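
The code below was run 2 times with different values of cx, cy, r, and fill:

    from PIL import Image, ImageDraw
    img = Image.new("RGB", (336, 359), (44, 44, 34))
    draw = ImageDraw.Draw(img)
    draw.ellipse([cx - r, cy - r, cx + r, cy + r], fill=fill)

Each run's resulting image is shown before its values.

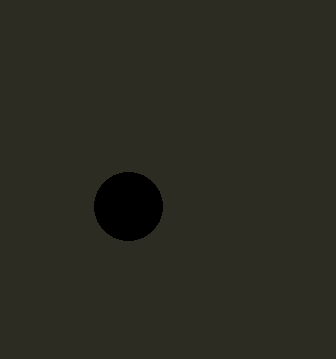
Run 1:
cx = 128; cy = 206; r = 34; fill = 'black'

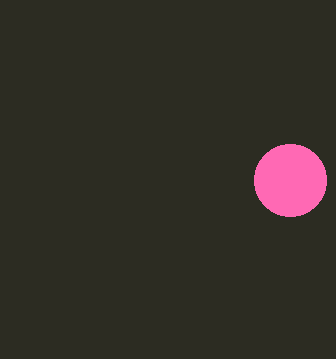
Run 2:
cx = 290, cy = 180, r = 36, fill = 'hotpink'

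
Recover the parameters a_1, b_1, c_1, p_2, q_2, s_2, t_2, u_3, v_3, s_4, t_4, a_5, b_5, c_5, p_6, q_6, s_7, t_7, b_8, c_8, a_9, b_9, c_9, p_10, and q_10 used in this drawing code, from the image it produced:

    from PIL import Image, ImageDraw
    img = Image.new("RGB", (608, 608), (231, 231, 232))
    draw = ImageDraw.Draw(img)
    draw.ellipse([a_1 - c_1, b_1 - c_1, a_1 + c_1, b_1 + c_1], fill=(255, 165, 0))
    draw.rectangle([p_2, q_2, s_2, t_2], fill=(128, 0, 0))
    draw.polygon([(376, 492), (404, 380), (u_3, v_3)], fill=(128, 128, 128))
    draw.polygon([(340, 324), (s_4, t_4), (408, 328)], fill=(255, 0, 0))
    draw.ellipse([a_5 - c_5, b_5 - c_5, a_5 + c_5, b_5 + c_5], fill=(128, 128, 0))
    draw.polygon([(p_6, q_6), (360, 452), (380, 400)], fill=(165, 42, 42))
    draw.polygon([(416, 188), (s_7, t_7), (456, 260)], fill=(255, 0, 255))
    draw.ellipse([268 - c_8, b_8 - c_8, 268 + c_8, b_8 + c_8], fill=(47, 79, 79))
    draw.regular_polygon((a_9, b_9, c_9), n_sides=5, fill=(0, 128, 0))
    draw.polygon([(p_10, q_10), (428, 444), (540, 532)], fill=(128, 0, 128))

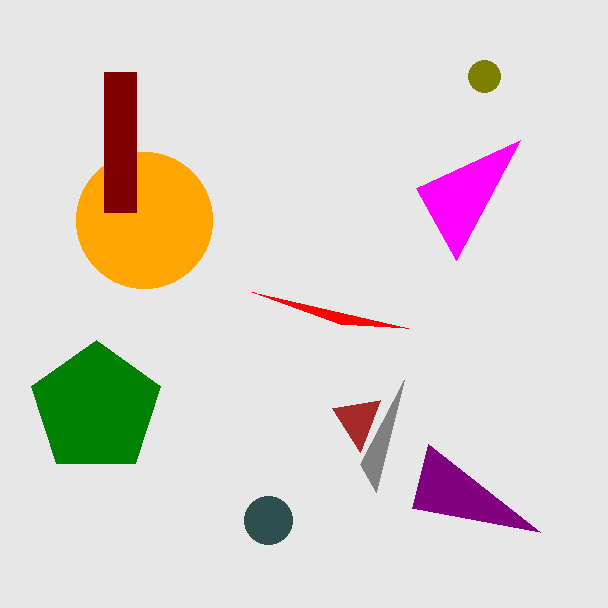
a_1 = 144, b_1 = 220, c_1 = 68, p_2 = 104, q_2 = 72, s_2 = 136, t_2 = 212, u_3 = 360, v_3 = 464, s_4 = 252, t_4 = 292, a_5 = 484, b_5 = 76, c_5 = 16, p_6 = 332, q_6 = 408, s_7 = 520, t_7 = 140, b_8 = 520, c_8 = 24, a_9 = 96, b_9 = 408, c_9 = 68, p_10 = 412, q_10 = 508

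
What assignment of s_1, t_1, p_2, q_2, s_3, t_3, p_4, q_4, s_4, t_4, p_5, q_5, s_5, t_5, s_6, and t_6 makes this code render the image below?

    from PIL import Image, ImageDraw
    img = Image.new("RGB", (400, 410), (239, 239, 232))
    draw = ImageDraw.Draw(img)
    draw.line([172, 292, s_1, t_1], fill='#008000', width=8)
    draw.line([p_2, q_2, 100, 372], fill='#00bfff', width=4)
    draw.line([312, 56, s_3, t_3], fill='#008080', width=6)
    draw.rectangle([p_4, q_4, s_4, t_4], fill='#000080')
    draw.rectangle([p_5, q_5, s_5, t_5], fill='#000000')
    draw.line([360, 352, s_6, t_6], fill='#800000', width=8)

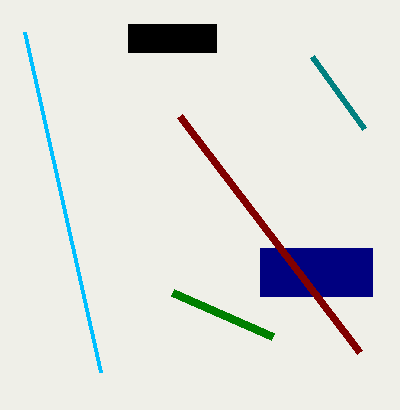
s_1 = 272, t_1 = 336, p_2 = 24, q_2 = 32, s_3 = 364, t_3 = 128, p_4 = 260, q_4 = 248, s_4 = 372, t_4 = 296, p_5 = 128, q_5 = 24, s_5 = 216, t_5 = 52, s_6 = 180, t_6 = 116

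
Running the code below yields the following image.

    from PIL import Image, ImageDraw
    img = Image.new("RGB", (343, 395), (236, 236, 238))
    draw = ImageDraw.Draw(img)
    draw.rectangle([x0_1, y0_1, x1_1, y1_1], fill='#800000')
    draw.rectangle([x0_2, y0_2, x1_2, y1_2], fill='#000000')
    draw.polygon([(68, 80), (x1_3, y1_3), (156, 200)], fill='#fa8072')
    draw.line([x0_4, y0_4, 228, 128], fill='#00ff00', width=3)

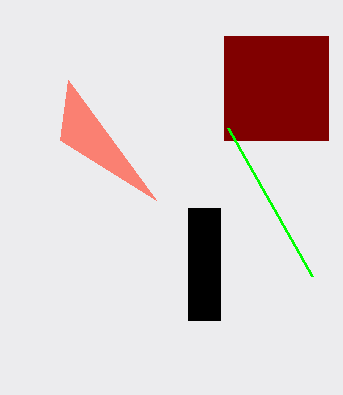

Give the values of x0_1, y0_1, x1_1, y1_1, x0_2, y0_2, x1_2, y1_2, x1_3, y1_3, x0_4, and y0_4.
x0_1 = 224, y0_1 = 36, x1_1 = 328, y1_1 = 140, x0_2 = 188, y0_2 = 208, x1_2 = 220, y1_2 = 320, x1_3 = 60, y1_3 = 140, x0_4 = 312, y0_4 = 276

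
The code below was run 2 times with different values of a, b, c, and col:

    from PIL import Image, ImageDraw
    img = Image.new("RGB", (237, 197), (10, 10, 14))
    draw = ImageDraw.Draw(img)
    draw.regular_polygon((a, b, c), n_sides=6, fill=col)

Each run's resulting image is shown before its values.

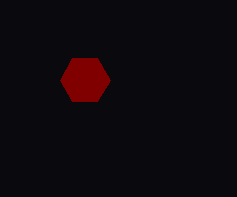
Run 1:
a = 85; b = 80; c = 25; col = 'maroon'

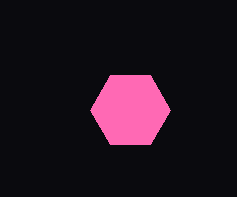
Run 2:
a = 130, b = 110, c = 40, col = 'hotpink'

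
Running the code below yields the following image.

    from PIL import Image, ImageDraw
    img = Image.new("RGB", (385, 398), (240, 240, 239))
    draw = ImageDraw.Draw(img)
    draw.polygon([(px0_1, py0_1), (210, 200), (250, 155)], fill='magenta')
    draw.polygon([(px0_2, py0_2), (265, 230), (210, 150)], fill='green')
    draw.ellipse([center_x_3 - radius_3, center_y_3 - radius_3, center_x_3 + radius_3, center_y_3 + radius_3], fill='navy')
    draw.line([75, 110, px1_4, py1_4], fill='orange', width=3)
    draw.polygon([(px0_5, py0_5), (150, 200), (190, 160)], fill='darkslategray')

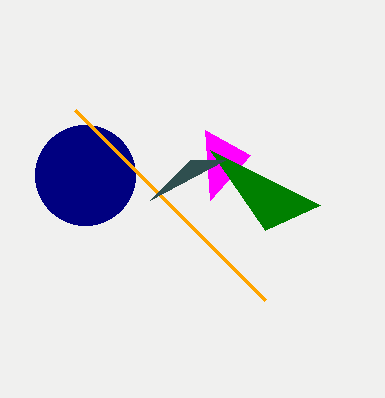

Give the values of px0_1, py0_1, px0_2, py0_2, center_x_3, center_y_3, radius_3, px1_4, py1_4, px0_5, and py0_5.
px0_1 = 205
py0_1 = 130
px0_2 = 320
py0_2 = 205
center_x_3 = 85
center_y_3 = 175
radius_3 = 50
px1_4 = 265
py1_4 = 300
px0_5 = 225
py0_5 = 160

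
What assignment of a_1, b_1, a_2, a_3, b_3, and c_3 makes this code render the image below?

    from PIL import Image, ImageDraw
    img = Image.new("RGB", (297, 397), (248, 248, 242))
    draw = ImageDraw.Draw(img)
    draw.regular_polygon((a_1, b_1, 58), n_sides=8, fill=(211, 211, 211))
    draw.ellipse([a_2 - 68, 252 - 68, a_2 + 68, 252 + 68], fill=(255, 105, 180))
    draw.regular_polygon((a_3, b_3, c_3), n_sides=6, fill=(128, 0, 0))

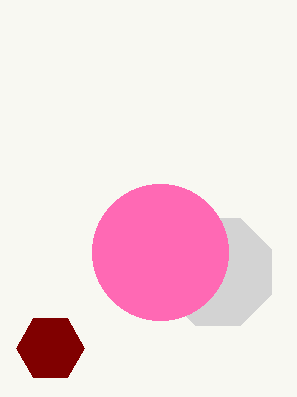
a_1 = 218
b_1 = 272
a_2 = 160
a_3 = 50
b_3 = 348
c_3 = 34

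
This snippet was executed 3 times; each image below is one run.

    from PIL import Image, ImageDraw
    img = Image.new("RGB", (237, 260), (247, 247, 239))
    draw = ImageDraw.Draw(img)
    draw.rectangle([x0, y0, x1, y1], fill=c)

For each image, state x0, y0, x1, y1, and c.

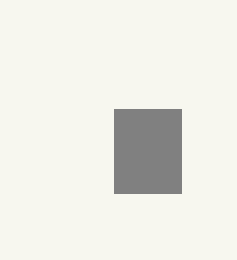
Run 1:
x0 = 114, y0 = 109, x1 = 181, y1 = 193, c = 'gray'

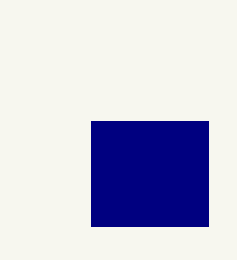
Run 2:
x0 = 91, y0 = 121, x1 = 208, y1 = 226, c = 'navy'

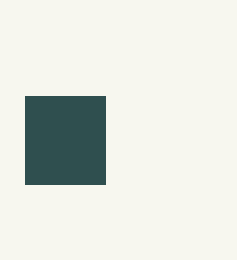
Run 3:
x0 = 25, y0 = 96, x1 = 105, y1 = 184, c = 'darkslategray'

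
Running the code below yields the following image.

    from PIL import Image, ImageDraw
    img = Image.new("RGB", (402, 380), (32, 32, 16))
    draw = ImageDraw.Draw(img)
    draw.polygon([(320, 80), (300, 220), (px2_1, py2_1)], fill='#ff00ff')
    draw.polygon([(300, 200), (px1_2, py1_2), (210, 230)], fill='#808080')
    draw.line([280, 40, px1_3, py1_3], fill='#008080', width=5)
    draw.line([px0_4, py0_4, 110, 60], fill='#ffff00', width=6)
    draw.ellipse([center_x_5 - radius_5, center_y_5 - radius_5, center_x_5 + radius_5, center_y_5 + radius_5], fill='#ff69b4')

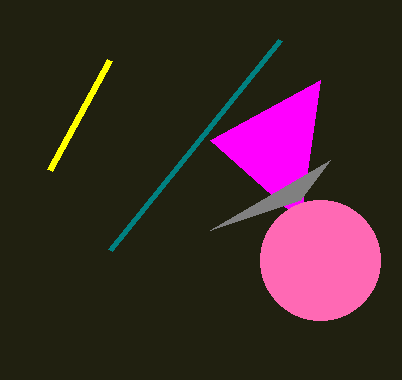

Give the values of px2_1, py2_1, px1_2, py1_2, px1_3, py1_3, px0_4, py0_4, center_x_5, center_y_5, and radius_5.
px2_1 = 210; py2_1 = 140; px1_2 = 330; py1_2 = 160; px1_3 = 110; py1_3 = 250; px0_4 = 50; py0_4 = 170; center_x_5 = 320; center_y_5 = 260; radius_5 = 60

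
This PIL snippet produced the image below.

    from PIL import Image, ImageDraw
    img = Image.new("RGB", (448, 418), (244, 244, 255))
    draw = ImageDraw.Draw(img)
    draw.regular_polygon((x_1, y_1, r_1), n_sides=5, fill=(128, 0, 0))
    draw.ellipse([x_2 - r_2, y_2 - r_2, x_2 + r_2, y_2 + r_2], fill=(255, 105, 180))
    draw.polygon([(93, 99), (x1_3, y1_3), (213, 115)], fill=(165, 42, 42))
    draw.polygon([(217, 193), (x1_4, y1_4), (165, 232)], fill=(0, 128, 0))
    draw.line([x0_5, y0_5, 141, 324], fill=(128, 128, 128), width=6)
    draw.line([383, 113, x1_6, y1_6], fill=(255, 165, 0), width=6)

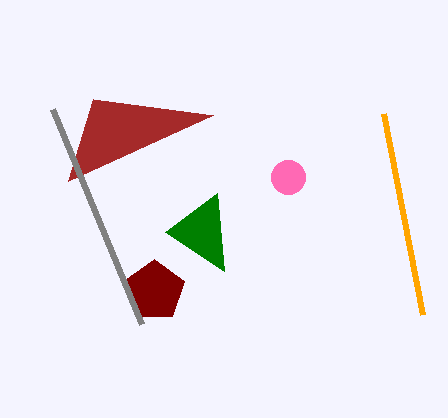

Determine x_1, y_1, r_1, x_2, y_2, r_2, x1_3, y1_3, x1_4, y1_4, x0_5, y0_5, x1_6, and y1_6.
x_1 = 154; y_1 = 291; r_1 = 32; x_2 = 288; y_2 = 177; r_2 = 17; x1_3 = 68; y1_3 = 181; x1_4 = 224; y1_4 = 271; x0_5 = 52; y0_5 = 109; x1_6 = 422; y1_6 = 314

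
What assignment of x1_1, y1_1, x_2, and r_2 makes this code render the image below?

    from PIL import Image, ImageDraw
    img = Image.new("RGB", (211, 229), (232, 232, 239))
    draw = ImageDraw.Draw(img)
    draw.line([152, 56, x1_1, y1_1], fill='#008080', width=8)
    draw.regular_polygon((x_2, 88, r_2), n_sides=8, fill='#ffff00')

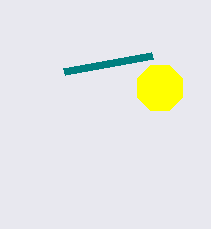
x1_1 = 64
y1_1 = 72
x_2 = 160
r_2 = 24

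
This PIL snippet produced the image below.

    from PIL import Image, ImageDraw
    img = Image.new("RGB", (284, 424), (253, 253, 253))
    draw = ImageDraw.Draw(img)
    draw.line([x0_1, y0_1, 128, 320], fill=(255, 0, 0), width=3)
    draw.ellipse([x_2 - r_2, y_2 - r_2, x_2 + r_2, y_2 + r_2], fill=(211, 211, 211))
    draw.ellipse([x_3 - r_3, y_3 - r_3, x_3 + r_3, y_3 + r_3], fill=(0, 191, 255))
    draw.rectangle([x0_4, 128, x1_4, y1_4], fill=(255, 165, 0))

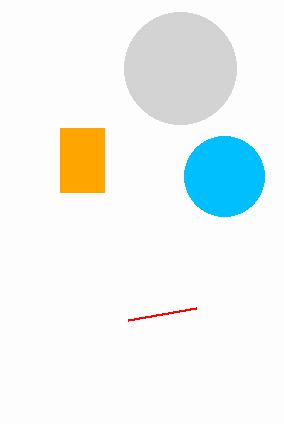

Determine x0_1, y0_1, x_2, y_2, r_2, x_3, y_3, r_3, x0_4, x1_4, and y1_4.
x0_1 = 196
y0_1 = 308
x_2 = 180
y_2 = 68
r_2 = 56
x_3 = 224
y_3 = 176
r_3 = 40
x0_4 = 60
x1_4 = 104
y1_4 = 192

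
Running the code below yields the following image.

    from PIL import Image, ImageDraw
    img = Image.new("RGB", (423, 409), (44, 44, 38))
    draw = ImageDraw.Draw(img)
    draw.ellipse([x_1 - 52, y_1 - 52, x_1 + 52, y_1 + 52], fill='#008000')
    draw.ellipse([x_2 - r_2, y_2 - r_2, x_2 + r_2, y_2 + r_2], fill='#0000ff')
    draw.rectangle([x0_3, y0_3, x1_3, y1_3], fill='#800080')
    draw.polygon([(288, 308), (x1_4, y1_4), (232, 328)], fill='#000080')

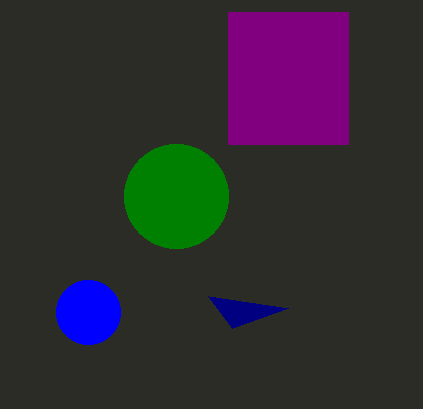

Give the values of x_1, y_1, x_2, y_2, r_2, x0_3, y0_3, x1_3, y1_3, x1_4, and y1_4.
x_1 = 176, y_1 = 196, x_2 = 88, y_2 = 312, r_2 = 32, x0_3 = 228, y0_3 = 12, x1_3 = 348, y1_3 = 144, x1_4 = 208, y1_4 = 296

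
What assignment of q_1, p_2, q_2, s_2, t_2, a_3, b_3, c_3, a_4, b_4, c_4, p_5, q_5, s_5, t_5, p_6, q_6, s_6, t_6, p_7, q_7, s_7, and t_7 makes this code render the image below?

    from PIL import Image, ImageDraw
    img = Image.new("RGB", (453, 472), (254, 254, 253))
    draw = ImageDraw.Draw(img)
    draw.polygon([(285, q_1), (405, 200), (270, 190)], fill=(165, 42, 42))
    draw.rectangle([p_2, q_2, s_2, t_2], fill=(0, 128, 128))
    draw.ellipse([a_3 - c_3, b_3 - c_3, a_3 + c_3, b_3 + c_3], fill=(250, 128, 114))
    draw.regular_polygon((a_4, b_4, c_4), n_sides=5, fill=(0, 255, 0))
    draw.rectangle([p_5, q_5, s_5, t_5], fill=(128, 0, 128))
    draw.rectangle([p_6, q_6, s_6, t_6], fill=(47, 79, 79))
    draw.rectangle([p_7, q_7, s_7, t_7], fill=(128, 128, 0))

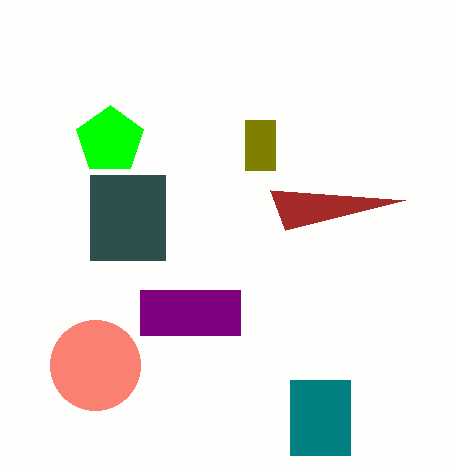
q_1 = 230, p_2 = 290, q_2 = 380, s_2 = 350, t_2 = 455, a_3 = 95, b_3 = 365, c_3 = 45, a_4 = 110, b_4 = 140, c_4 = 35, p_5 = 140, q_5 = 290, s_5 = 240, t_5 = 335, p_6 = 90, q_6 = 175, s_6 = 165, t_6 = 260, p_7 = 245, q_7 = 120, s_7 = 275, t_7 = 170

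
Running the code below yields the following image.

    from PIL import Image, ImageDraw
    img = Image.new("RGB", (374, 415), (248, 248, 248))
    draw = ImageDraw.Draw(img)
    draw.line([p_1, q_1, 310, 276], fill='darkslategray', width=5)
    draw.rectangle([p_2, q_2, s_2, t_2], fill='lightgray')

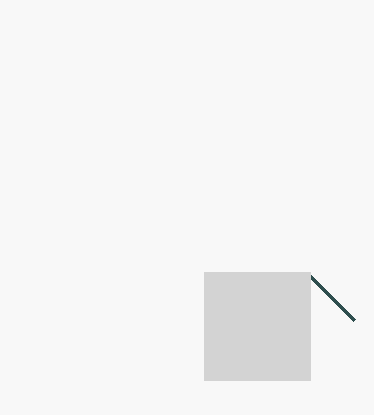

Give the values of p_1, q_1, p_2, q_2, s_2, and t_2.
p_1 = 354
q_1 = 320
p_2 = 204
q_2 = 272
s_2 = 310
t_2 = 380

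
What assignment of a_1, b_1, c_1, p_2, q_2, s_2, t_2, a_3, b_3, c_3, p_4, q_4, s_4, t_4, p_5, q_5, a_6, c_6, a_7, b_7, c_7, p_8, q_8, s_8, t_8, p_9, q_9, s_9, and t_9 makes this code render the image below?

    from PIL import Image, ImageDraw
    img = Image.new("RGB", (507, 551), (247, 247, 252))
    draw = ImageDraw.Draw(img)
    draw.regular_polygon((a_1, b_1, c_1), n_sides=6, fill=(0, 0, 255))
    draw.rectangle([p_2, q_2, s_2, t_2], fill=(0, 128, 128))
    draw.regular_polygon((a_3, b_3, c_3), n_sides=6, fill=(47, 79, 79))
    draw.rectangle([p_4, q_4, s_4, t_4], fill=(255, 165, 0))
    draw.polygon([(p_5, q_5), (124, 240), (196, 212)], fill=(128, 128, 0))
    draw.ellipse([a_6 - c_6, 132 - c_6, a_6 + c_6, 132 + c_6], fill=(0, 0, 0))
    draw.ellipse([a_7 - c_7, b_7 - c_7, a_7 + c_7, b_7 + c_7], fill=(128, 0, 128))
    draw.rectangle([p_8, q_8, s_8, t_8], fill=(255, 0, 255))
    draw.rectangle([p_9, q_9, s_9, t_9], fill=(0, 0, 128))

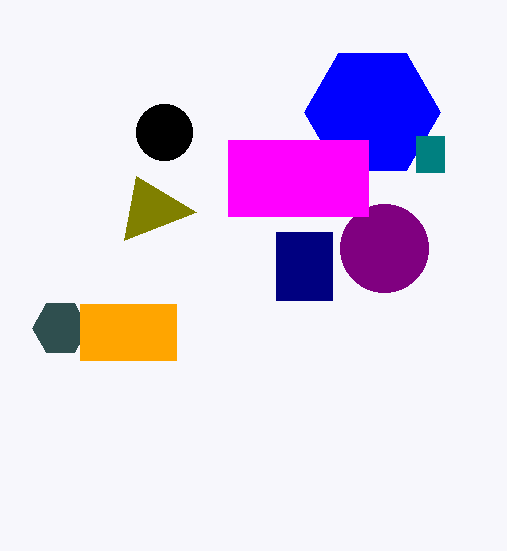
a_1 = 372, b_1 = 112, c_1 = 68, p_2 = 416, q_2 = 136, s_2 = 444, t_2 = 172, a_3 = 60, b_3 = 328, c_3 = 28, p_4 = 80, q_4 = 304, s_4 = 176, t_4 = 360, p_5 = 136, q_5 = 176, a_6 = 164, c_6 = 28, a_7 = 384, b_7 = 248, c_7 = 44, p_8 = 228, q_8 = 140, s_8 = 368, t_8 = 216, p_9 = 276, q_9 = 232, s_9 = 332, t_9 = 300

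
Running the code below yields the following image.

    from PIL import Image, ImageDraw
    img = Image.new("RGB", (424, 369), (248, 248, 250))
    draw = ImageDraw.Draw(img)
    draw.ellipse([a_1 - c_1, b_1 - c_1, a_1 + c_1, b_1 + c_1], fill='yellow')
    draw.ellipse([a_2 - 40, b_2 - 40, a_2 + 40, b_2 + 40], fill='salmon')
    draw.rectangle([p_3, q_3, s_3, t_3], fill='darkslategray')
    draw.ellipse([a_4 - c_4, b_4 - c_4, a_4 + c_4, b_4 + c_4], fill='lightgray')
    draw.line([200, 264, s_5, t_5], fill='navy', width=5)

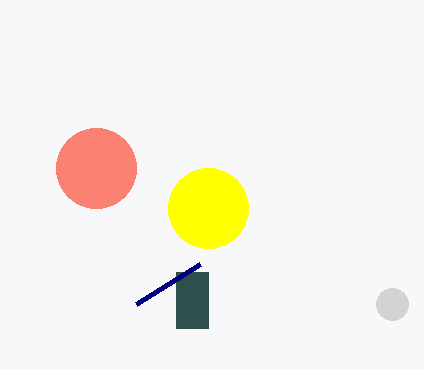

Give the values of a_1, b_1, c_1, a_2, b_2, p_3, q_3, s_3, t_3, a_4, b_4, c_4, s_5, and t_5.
a_1 = 208; b_1 = 208; c_1 = 40; a_2 = 96; b_2 = 168; p_3 = 176; q_3 = 272; s_3 = 208; t_3 = 328; a_4 = 392; b_4 = 304; c_4 = 16; s_5 = 136; t_5 = 304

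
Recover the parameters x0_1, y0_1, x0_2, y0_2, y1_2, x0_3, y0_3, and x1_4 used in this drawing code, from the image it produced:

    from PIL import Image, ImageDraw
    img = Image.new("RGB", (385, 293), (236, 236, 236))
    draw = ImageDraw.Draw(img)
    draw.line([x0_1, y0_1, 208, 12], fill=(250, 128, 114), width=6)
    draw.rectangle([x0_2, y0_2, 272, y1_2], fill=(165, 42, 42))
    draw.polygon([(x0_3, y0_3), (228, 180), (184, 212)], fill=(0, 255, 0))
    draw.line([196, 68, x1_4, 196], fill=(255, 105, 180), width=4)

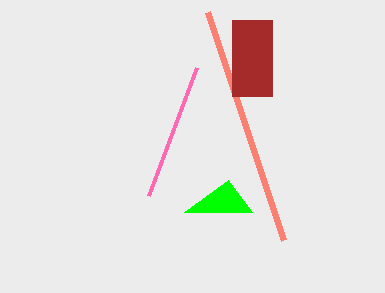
x0_1 = 284
y0_1 = 240
x0_2 = 232
y0_2 = 20
y1_2 = 96
x0_3 = 252
y0_3 = 212
x1_4 = 148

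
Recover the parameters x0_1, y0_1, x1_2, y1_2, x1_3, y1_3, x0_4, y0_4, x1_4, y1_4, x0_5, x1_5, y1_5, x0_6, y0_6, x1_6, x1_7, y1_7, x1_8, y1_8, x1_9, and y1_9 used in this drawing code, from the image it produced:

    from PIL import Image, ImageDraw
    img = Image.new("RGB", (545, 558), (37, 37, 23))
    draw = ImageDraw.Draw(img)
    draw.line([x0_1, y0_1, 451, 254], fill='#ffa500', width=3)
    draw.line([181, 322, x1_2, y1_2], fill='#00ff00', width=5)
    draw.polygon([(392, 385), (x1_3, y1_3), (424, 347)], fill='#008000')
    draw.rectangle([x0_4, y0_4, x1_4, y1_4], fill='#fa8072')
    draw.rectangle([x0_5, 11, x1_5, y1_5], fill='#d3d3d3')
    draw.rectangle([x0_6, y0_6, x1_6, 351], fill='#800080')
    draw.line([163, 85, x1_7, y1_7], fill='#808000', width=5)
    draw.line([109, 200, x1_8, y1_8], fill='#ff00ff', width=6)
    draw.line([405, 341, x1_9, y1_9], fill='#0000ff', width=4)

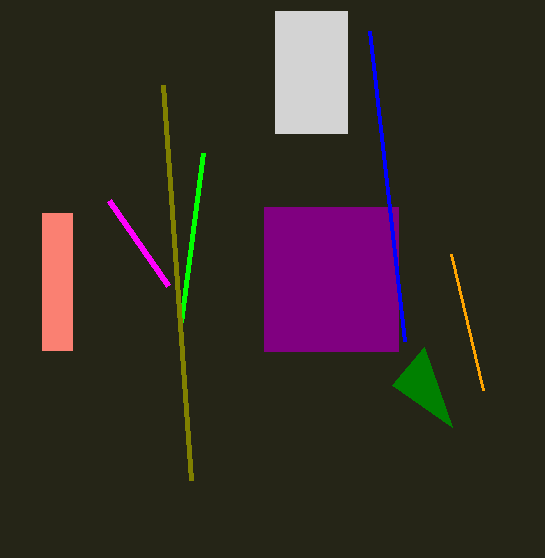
x0_1 = 483
y0_1 = 390
x1_2 = 203
y1_2 = 153
x1_3 = 452
y1_3 = 427
x0_4 = 42
y0_4 = 213
x1_4 = 72
y1_4 = 350
x0_5 = 275
x1_5 = 347
y1_5 = 133
x0_6 = 264
y0_6 = 207
x1_6 = 398
x1_7 = 191
y1_7 = 480
x1_8 = 168
y1_8 = 285
x1_9 = 370
y1_9 = 31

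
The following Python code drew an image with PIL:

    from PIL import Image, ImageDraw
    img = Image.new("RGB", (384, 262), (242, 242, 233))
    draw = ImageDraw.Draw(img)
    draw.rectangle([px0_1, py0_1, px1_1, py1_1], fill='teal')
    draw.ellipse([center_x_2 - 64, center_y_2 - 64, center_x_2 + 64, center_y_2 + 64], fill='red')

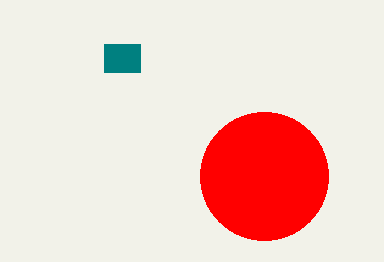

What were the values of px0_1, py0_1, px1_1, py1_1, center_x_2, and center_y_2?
px0_1 = 104; py0_1 = 44; px1_1 = 140; py1_1 = 72; center_x_2 = 264; center_y_2 = 176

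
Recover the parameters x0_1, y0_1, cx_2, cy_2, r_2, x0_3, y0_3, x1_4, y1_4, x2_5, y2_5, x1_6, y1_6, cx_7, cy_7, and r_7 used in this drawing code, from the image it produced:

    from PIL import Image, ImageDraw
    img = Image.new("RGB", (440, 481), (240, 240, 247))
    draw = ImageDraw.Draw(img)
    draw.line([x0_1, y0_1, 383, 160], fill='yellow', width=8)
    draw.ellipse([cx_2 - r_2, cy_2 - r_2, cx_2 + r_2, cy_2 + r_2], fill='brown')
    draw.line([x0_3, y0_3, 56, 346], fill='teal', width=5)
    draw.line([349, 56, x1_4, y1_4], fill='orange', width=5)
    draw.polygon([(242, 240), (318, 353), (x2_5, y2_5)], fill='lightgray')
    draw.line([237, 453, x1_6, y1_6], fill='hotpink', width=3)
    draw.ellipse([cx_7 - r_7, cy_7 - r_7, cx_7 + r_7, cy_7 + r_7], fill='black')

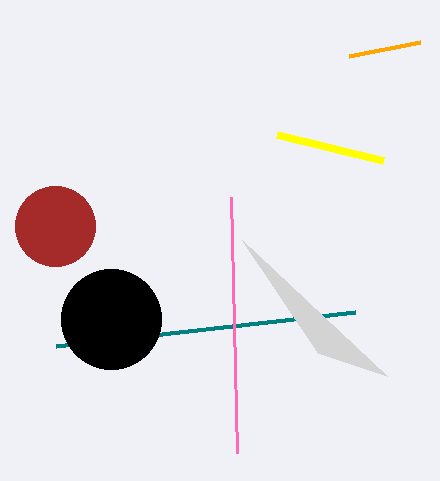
x0_1 = 277, y0_1 = 134, cx_2 = 55, cy_2 = 226, r_2 = 40, x0_3 = 355, y0_3 = 312, x1_4 = 420, y1_4 = 42, x2_5 = 387, y2_5 = 376, x1_6 = 231, y1_6 = 197, cx_7 = 111, cy_7 = 319, r_7 = 50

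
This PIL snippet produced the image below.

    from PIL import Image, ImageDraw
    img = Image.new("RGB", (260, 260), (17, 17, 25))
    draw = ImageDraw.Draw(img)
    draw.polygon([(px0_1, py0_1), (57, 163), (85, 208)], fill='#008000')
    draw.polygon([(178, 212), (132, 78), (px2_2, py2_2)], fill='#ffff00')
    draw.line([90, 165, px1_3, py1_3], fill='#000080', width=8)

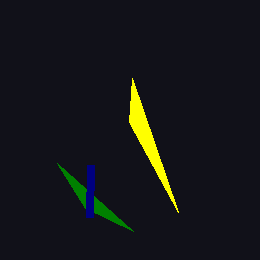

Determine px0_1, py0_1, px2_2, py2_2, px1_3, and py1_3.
px0_1 = 133, py0_1 = 231, px2_2 = 129, py2_2 = 122, px1_3 = 89, py1_3 = 217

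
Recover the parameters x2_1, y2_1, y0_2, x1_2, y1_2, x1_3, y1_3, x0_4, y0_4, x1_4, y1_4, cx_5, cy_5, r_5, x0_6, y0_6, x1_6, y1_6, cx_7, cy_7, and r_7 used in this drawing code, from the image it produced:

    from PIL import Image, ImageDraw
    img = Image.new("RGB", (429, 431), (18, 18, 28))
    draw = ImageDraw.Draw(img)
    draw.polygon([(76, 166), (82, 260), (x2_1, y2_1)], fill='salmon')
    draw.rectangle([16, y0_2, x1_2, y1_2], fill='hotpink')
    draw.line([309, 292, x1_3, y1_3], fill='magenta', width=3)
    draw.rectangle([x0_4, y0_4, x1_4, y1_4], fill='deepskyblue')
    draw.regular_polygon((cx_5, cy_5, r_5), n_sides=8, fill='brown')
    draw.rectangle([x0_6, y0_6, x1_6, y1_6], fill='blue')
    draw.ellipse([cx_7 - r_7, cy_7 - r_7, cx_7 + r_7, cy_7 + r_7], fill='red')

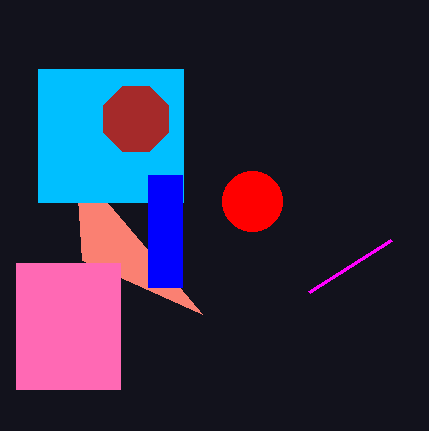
x2_1 = 202, y2_1 = 314, y0_2 = 263, x1_2 = 120, y1_2 = 389, x1_3 = 391, y1_3 = 240, x0_4 = 38, y0_4 = 69, x1_4 = 183, y1_4 = 202, cx_5 = 136, cy_5 = 119, r_5 = 35, x0_6 = 148, y0_6 = 175, x1_6 = 182, y1_6 = 287, cx_7 = 252, cy_7 = 201, r_7 = 30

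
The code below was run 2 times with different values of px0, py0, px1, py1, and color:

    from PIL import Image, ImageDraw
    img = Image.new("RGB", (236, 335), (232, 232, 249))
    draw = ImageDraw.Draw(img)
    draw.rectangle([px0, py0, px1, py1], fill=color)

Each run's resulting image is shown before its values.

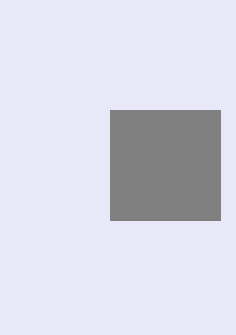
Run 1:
px0 = 110, py0 = 110, px1 = 220, py1 = 220, color = 'gray'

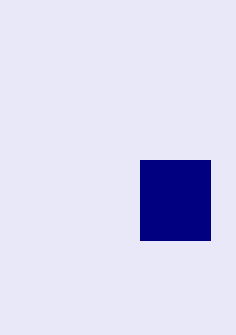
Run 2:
px0 = 140, py0 = 160, px1 = 210, py1 = 240, color = 'navy'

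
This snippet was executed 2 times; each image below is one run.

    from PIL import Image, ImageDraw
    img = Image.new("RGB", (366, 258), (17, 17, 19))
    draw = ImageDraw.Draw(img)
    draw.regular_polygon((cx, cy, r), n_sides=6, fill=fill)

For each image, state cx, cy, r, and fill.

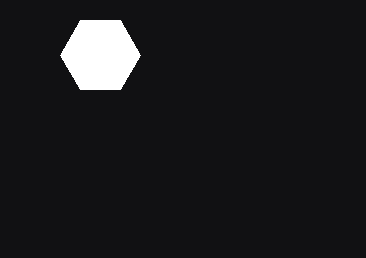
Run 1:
cx = 100; cy = 55; r = 40; fill = 'white'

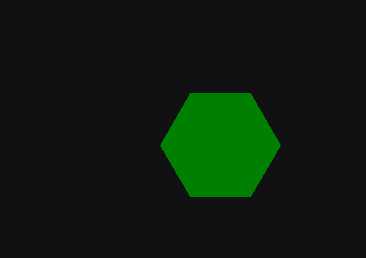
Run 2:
cx = 220
cy = 145
r = 60
fill = 'green'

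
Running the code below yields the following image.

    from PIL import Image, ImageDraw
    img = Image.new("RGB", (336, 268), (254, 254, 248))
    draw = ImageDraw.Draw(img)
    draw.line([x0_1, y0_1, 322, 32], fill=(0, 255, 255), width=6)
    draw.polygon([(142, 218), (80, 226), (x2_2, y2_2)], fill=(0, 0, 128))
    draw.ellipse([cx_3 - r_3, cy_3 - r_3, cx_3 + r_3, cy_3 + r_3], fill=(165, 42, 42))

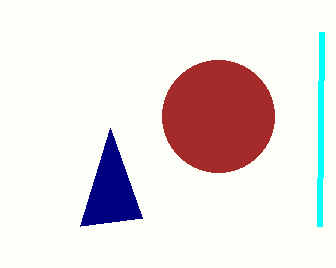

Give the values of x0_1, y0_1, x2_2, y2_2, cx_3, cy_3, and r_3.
x0_1 = 320
y0_1 = 226
x2_2 = 110
y2_2 = 128
cx_3 = 218
cy_3 = 116
r_3 = 56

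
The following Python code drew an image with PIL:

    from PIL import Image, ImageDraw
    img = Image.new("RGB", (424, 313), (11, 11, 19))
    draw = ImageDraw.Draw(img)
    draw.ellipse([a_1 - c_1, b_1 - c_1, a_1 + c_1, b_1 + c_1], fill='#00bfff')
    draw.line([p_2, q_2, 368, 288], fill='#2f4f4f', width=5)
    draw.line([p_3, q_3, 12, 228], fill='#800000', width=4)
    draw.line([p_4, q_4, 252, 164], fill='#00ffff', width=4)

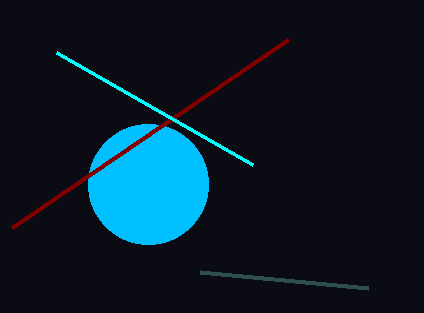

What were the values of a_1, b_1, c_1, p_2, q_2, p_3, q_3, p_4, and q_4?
a_1 = 148; b_1 = 184; c_1 = 60; p_2 = 200; q_2 = 272; p_3 = 288; q_3 = 40; p_4 = 56; q_4 = 52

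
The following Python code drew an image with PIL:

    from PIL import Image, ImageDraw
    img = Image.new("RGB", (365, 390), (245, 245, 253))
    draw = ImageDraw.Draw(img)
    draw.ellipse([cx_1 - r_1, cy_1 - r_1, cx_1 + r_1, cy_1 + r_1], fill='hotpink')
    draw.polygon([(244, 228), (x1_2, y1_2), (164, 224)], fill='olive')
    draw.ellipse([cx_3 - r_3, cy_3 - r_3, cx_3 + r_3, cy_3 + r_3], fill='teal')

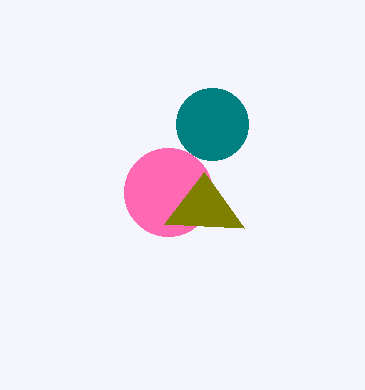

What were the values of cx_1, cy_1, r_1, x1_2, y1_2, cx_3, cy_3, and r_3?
cx_1 = 168, cy_1 = 192, r_1 = 44, x1_2 = 204, y1_2 = 172, cx_3 = 212, cy_3 = 124, r_3 = 36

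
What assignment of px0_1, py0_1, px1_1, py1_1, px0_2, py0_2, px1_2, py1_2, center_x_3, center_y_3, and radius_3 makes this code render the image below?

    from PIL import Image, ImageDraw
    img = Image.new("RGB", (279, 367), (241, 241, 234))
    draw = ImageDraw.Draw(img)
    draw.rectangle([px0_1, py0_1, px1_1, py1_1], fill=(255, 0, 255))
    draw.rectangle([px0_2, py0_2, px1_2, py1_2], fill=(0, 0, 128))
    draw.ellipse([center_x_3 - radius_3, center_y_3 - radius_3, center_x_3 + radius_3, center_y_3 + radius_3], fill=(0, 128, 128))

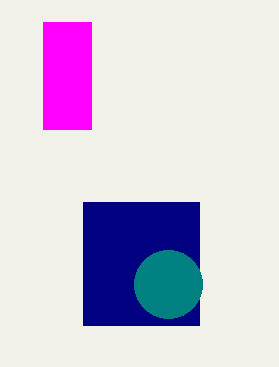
px0_1 = 43
py0_1 = 22
px1_1 = 91
py1_1 = 129
px0_2 = 83
py0_2 = 202
px1_2 = 199
py1_2 = 325
center_x_3 = 168
center_y_3 = 284
radius_3 = 34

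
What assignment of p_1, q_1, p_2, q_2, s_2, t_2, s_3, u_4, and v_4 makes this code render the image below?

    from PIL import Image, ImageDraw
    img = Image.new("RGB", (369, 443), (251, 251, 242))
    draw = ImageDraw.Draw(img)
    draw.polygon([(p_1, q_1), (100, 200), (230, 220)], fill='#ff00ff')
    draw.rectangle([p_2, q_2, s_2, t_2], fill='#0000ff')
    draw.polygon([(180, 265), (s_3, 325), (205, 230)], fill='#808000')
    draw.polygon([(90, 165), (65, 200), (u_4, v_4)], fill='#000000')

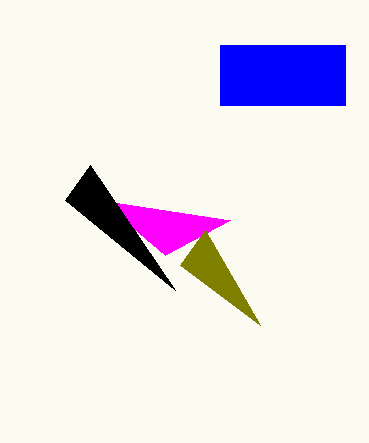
p_1 = 165
q_1 = 255
p_2 = 220
q_2 = 45
s_2 = 345
t_2 = 105
s_3 = 260
u_4 = 175
v_4 = 290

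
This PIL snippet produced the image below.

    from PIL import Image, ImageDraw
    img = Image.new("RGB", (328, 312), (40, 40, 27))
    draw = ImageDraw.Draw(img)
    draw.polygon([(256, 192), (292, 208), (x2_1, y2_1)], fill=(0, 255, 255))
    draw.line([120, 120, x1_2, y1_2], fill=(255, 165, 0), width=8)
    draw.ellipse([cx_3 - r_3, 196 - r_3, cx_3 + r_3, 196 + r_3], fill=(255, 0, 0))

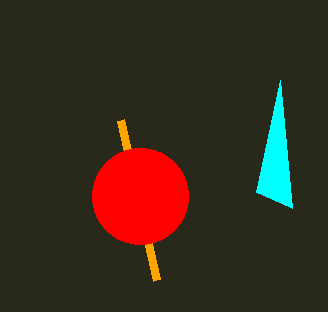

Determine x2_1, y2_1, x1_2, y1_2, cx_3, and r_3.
x2_1 = 280, y2_1 = 80, x1_2 = 156, y1_2 = 280, cx_3 = 140, r_3 = 48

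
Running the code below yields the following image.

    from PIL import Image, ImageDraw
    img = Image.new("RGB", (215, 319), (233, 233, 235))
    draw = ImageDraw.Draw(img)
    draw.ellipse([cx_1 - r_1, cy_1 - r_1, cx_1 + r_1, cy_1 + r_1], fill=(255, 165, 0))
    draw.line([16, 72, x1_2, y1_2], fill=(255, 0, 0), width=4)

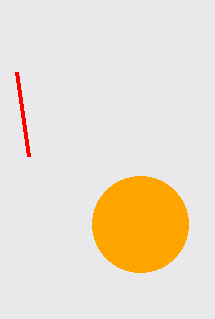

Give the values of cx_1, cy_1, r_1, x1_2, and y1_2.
cx_1 = 140; cy_1 = 224; r_1 = 48; x1_2 = 28; y1_2 = 156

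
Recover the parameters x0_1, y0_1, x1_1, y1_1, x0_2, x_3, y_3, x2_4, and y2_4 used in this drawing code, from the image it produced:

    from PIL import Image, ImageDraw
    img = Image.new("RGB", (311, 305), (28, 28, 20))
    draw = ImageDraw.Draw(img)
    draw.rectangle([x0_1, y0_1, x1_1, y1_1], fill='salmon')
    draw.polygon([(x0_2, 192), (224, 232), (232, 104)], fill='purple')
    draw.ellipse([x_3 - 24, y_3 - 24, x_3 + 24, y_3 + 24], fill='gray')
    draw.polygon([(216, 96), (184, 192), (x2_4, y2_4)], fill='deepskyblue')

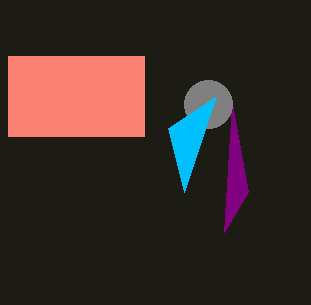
x0_1 = 8
y0_1 = 56
x1_1 = 144
y1_1 = 136
x0_2 = 248
x_3 = 208
y_3 = 104
x2_4 = 168
y2_4 = 128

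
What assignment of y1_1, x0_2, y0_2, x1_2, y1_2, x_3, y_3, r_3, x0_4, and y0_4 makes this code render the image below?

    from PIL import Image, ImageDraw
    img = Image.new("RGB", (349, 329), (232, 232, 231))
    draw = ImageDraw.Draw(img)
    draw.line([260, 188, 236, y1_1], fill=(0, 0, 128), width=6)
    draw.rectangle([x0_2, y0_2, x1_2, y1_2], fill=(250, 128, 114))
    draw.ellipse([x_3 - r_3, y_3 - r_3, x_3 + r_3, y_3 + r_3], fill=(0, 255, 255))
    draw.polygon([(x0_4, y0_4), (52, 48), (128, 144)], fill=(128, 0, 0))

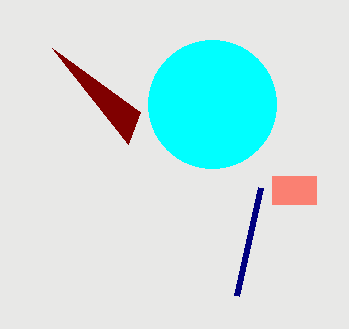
y1_1 = 296; x0_2 = 272; y0_2 = 176; x1_2 = 316; y1_2 = 204; x_3 = 212; y_3 = 104; r_3 = 64; x0_4 = 140; y0_4 = 112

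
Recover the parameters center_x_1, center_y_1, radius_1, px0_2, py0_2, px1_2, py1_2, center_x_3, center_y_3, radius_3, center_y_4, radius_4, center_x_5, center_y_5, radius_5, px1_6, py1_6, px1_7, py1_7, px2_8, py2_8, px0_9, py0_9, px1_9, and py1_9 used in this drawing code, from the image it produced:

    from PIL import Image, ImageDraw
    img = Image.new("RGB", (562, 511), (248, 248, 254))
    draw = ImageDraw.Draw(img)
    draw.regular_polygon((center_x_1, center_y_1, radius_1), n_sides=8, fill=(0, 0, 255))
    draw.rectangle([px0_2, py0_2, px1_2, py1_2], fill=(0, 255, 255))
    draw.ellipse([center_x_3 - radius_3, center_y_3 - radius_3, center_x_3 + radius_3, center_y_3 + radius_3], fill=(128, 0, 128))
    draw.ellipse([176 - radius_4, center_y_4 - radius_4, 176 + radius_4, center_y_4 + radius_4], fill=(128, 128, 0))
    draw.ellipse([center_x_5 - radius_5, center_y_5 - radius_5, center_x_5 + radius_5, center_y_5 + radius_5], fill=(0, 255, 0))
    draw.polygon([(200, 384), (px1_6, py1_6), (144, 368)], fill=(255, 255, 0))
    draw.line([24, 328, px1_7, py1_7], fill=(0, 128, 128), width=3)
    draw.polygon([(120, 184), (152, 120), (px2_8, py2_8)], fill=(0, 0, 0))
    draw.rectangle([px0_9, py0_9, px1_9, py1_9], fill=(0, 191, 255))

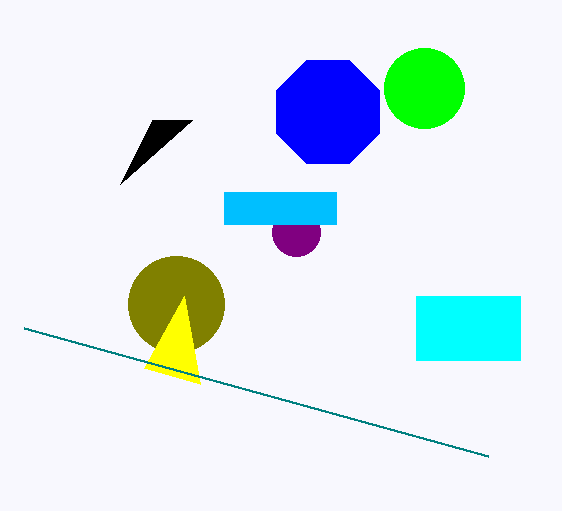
center_x_1 = 328
center_y_1 = 112
radius_1 = 56
px0_2 = 416
py0_2 = 296
px1_2 = 520
py1_2 = 360
center_x_3 = 296
center_y_3 = 232
radius_3 = 24
center_y_4 = 304
radius_4 = 48
center_x_5 = 424
center_y_5 = 88
radius_5 = 40
px1_6 = 184
py1_6 = 296
px1_7 = 488
py1_7 = 456
px2_8 = 192
py2_8 = 120
px0_9 = 224
py0_9 = 192
px1_9 = 336
py1_9 = 224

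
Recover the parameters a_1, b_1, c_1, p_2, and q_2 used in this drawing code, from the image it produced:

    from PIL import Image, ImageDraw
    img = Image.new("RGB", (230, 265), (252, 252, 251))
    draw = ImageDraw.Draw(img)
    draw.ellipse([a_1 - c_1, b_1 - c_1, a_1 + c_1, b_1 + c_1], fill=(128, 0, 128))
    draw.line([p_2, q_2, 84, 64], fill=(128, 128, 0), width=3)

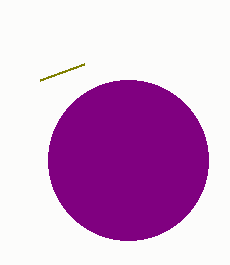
a_1 = 128, b_1 = 160, c_1 = 80, p_2 = 40, q_2 = 80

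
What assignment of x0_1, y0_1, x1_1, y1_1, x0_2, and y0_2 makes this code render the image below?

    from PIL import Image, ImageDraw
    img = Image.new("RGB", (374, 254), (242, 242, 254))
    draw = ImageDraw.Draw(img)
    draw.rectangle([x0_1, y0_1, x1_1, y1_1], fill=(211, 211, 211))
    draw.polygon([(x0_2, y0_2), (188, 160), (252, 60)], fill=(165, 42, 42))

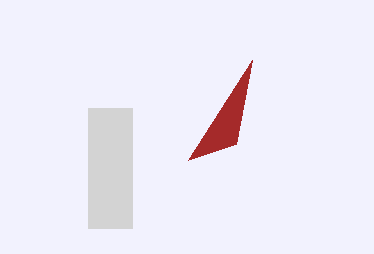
x0_1 = 88
y0_1 = 108
x1_1 = 132
y1_1 = 228
x0_2 = 236
y0_2 = 144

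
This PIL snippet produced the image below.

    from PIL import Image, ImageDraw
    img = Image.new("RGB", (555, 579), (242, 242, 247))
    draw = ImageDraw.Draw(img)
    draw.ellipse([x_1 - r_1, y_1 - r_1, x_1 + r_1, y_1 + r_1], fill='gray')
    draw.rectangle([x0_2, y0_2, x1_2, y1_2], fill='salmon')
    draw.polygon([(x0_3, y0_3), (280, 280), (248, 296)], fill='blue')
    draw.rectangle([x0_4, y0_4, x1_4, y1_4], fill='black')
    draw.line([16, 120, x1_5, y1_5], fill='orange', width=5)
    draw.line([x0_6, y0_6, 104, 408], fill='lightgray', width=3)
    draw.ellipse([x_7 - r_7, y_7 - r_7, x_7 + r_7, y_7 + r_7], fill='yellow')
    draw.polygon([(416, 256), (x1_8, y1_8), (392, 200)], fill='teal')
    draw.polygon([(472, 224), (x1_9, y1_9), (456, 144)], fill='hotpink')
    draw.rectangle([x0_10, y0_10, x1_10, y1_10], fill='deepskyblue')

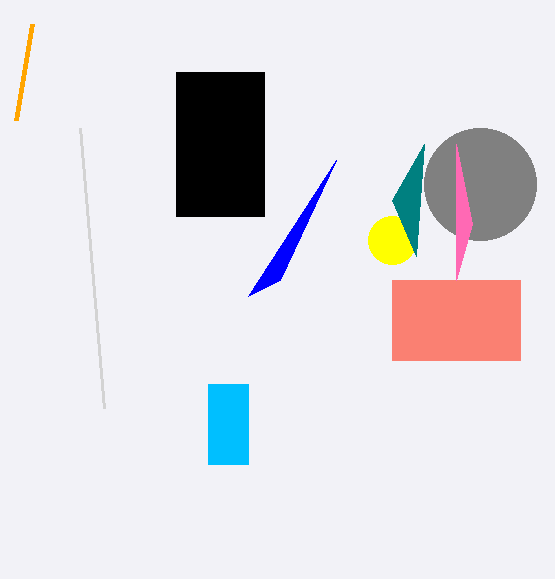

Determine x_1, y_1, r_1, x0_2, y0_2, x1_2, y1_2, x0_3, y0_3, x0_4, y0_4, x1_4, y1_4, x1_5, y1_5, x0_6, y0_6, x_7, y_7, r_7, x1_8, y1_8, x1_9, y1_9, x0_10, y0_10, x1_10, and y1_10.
x_1 = 480, y_1 = 184, r_1 = 56, x0_2 = 392, y0_2 = 280, x1_2 = 520, y1_2 = 360, x0_3 = 336, y0_3 = 160, x0_4 = 176, y0_4 = 72, x1_4 = 264, y1_4 = 216, x1_5 = 32, y1_5 = 24, x0_6 = 80, y0_6 = 128, x_7 = 392, y_7 = 240, r_7 = 24, x1_8 = 424, y1_8 = 144, x1_9 = 456, y1_9 = 280, x0_10 = 208, y0_10 = 384, x1_10 = 248, y1_10 = 464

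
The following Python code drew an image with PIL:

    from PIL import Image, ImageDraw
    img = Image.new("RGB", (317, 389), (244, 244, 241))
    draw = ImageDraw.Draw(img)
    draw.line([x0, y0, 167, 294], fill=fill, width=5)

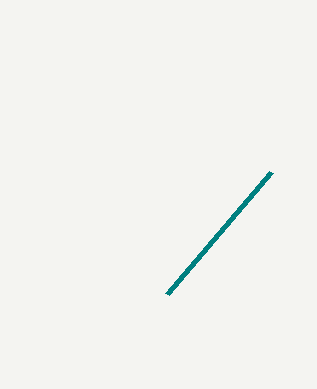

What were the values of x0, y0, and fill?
x0 = 271; y0 = 172; fill = 'teal'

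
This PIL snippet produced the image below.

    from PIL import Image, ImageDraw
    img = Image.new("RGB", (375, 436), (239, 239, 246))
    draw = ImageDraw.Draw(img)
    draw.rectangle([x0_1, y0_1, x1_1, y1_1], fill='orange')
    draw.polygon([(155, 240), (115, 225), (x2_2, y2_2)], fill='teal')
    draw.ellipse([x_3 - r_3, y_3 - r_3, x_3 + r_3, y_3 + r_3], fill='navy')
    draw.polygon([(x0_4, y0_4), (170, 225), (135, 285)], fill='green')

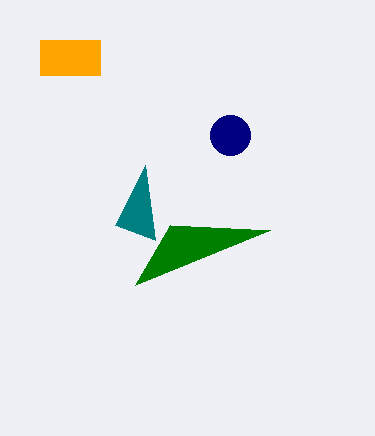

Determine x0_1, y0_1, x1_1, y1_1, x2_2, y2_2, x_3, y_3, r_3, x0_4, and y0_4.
x0_1 = 40; y0_1 = 40; x1_1 = 100; y1_1 = 75; x2_2 = 145; y2_2 = 165; x_3 = 230; y_3 = 135; r_3 = 20; x0_4 = 270; y0_4 = 230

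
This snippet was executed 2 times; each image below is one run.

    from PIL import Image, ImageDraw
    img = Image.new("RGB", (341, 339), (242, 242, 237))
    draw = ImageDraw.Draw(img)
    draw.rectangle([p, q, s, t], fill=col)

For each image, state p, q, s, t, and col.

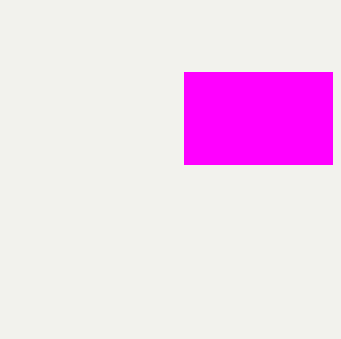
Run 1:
p = 184
q = 72
s = 332
t = 164
col = 'magenta'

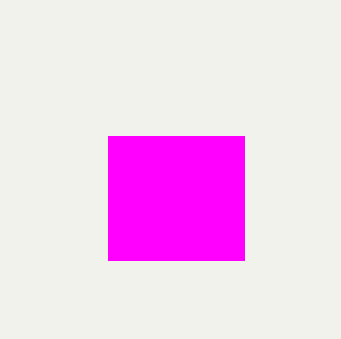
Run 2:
p = 108, q = 136, s = 244, t = 260, col = 'magenta'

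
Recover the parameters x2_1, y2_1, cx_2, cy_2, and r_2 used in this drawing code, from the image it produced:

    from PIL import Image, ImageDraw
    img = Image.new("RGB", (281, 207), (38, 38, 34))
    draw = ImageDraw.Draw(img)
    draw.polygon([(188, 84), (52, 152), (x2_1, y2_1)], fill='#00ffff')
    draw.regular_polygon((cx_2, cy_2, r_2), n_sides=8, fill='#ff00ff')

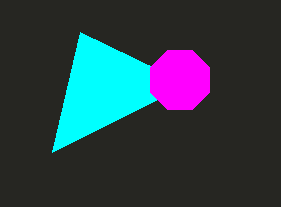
x2_1 = 80
y2_1 = 32
cx_2 = 180
cy_2 = 80
r_2 = 32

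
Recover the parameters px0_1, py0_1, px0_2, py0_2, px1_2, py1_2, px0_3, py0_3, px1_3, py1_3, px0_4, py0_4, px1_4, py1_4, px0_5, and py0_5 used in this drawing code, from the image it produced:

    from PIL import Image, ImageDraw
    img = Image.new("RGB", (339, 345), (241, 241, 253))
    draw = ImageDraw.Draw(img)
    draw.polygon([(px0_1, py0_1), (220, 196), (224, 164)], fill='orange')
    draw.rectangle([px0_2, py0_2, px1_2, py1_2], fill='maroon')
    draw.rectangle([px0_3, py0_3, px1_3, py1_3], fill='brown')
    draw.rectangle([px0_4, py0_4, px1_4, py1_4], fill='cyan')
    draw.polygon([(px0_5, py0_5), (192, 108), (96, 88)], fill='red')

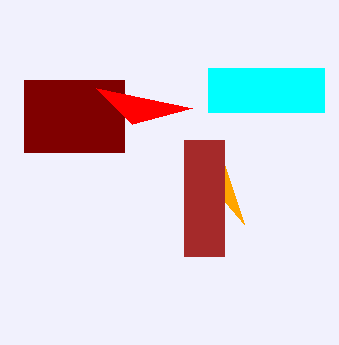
px0_1 = 244
py0_1 = 224
px0_2 = 24
py0_2 = 80
px1_2 = 124
py1_2 = 152
px0_3 = 184
py0_3 = 140
px1_3 = 224
py1_3 = 256
px0_4 = 208
py0_4 = 68
px1_4 = 324
py1_4 = 112
px0_5 = 132
py0_5 = 124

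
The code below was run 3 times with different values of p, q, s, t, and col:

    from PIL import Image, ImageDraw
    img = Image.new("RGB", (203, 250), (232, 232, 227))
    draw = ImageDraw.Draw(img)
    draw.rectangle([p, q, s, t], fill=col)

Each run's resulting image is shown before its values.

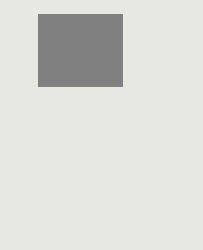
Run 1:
p = 38
q = 14
s = 122
t = 86
col = 'gray'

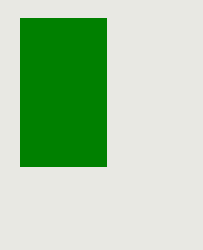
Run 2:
p = 20, q = 18, s = 106, t = 166, col = 'green'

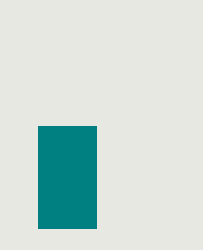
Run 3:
p = 38
q = 126
s = 96
t = 228
col = 'teal'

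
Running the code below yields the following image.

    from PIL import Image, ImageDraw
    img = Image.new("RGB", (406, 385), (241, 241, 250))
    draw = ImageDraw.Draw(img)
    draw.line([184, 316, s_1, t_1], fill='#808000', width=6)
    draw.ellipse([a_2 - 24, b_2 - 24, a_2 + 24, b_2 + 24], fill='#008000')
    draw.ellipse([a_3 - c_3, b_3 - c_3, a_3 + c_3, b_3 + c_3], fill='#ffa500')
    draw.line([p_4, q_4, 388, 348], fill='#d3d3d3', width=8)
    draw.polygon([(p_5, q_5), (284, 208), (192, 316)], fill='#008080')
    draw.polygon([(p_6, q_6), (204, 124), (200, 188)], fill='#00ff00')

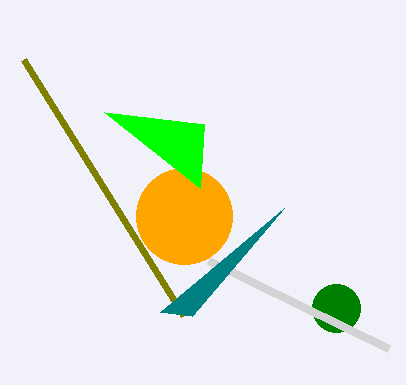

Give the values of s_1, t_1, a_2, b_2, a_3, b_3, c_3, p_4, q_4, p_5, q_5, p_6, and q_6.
s_1 = 24, t_1 = 60, a_2 = 336, b_2 = 308, a_3 = 184, b_3 = 216, c_3 = 48, p_4 = 208, q_4 = 260, p_5 = 160, q_5 = 312, p_6 = 104, q_6 = 112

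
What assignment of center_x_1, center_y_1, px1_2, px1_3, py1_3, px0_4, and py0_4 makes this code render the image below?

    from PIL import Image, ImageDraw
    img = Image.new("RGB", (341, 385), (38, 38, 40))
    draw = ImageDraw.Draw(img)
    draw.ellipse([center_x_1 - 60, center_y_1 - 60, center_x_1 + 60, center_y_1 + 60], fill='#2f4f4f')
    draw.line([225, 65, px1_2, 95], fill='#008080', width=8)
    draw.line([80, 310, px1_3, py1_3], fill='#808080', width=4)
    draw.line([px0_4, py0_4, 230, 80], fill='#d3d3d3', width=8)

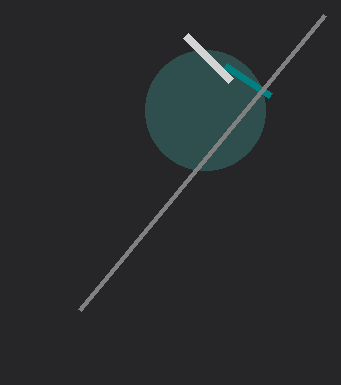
center_x_1 = 205; center_y_1 = 110; px1_2 = 270; px1_3 = 325; py1_3 = 15; px0_4 = 185; py0_4 = 35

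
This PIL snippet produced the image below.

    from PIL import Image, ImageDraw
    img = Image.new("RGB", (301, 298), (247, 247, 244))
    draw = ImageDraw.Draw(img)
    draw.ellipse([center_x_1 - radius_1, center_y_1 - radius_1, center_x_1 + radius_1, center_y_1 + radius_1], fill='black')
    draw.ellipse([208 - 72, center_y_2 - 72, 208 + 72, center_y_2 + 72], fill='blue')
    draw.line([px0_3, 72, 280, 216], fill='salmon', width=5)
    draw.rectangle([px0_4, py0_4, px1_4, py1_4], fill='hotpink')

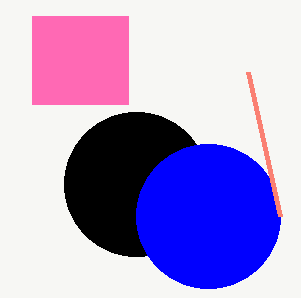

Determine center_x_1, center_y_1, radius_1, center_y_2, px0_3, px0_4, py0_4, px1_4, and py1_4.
center_x_1 = 136
center_y_1 = 184
radius_1 = 72
center_y_2 = 216
px0_3 = 248
px0_4 = 32
py0_4 = 16
px1_4 = 128
py1_4 = 104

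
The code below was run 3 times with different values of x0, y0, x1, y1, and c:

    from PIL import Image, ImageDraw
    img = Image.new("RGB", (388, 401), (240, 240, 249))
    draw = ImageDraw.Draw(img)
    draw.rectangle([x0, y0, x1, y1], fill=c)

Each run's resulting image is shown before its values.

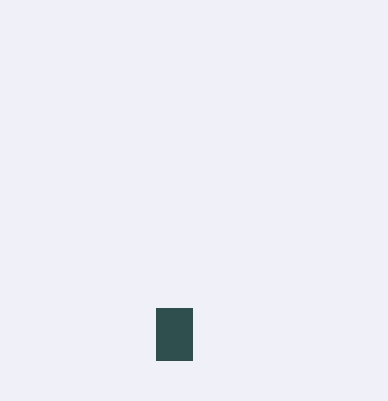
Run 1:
x0 = 156; y0 = 308; x1 = 192; y1 = 360; c = 'darkslategray'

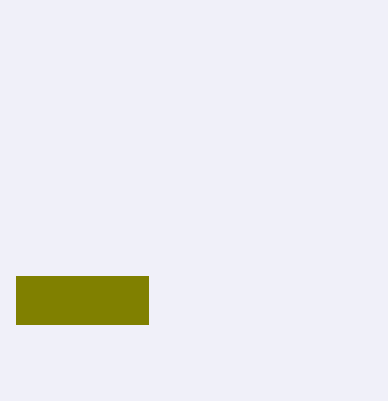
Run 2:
x0 = 16
y0 = 276
x1 = 148
y1 = 324
c = 'olive'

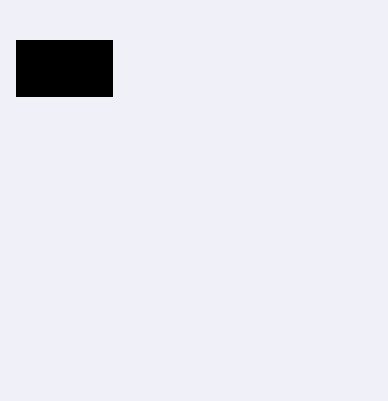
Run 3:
x0 = 16, y0 = 40, x1 = 112, y1 = 96, c = 'black'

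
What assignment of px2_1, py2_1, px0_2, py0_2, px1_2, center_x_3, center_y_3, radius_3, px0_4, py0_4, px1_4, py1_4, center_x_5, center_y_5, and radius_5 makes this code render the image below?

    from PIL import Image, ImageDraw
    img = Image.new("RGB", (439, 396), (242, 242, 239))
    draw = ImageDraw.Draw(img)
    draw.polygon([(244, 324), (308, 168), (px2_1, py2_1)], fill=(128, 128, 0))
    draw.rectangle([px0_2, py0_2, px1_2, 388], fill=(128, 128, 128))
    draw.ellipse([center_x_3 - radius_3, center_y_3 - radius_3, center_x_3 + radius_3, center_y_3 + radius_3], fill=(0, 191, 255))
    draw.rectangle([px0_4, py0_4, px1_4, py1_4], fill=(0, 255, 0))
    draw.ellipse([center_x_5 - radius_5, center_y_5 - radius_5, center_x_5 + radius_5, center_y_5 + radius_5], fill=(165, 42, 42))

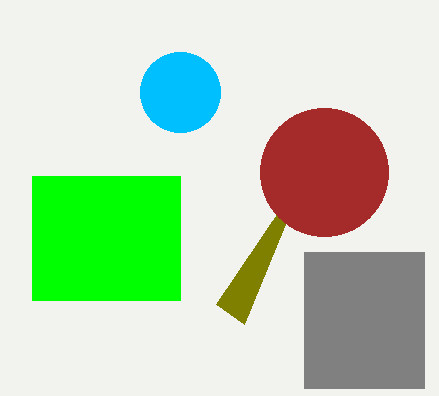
px2_1 = 216
py2_1 = 304
px0_2 = 304
py0_2 = 252
px1_2 = 424
center_x_3 = 180
center_y_3 = 92
radius_3 = 40
px0_4 = 32
py0_4 = 176
px1_4 = 180
py1_4 = 300
center_x_5 = 324
center_y_5 = 172
radius_5 = 64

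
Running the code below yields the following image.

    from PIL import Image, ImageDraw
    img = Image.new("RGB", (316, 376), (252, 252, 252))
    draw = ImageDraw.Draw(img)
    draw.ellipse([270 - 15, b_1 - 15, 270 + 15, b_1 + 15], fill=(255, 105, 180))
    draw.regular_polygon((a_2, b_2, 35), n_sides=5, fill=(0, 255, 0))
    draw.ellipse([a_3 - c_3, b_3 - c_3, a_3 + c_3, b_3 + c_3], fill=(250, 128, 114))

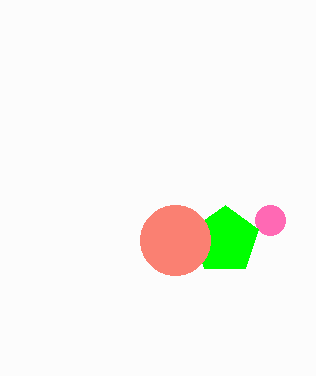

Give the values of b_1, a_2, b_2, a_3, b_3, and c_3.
b_1 = 220
a_2 = 225
b_2 = 240
a_3 = 175
b_3 = 240
c_3 = 35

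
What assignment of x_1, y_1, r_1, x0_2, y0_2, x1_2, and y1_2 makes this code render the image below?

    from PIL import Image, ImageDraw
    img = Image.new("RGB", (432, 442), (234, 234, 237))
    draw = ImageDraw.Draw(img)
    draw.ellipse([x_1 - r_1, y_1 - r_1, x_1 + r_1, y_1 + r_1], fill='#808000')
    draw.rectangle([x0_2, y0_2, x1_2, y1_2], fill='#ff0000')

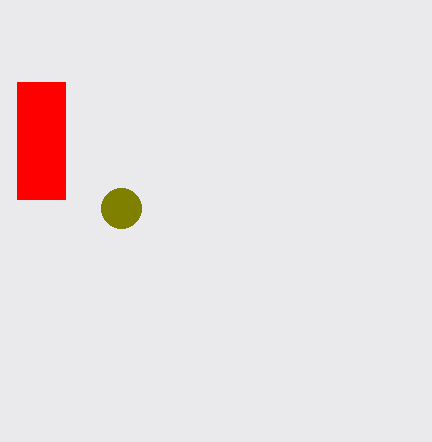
x_1 = 121
y_1 = 208
r_1 = 20
x0_2 = 17
y0_2 = 82
x1_2 = 65
y1_2 = 199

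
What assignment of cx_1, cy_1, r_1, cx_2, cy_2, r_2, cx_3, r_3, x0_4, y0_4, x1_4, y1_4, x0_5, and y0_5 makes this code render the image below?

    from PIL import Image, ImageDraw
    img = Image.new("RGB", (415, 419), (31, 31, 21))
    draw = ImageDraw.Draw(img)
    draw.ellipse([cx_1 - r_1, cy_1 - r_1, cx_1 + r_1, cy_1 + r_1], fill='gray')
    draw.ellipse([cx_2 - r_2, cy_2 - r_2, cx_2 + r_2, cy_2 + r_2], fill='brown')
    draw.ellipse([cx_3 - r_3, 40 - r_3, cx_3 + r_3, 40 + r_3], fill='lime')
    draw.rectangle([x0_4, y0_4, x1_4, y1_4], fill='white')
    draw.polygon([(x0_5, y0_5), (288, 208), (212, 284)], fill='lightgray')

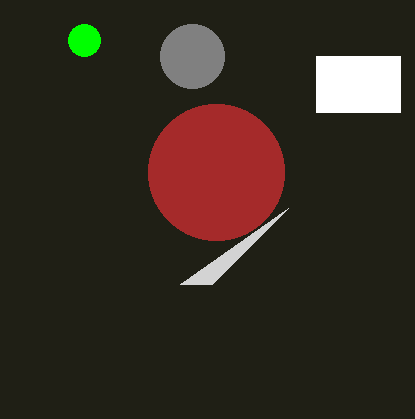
cx_1 = 192; cy_1 = 56; r_1 = 32; cx_2 = 216; cy_2 = 172; r_2 = 68; cx_3 = 84; r_3 = 16; x0_4 = 316; y0_4 = 56; x1_4 = 400; y1_4 = 112; x0_5 = 180; y0_5 = 284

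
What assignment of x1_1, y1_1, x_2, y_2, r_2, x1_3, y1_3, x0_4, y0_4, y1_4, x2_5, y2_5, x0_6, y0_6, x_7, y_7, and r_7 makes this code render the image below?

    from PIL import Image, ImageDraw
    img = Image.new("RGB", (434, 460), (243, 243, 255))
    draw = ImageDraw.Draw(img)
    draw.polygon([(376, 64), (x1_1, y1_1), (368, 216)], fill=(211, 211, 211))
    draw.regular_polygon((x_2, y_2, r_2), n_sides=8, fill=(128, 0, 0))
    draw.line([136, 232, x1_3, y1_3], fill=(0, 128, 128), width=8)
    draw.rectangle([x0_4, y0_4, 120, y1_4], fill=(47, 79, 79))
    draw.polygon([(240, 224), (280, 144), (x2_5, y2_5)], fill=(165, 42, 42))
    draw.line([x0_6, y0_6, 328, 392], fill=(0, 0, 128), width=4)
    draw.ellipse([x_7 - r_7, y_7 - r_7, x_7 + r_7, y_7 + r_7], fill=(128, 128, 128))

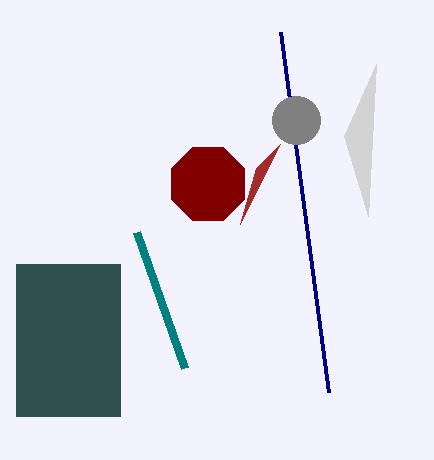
x1_1 = 344; y1_1 = 136; x_2 = 208; y_2 = 184; r_2 = 40; x1_3 = 184; y1_3 = 368; x0_4 = 16; y0_4 = 264; y1_4 = 416; x2_5 = 256; y2_5 = 168; x0_6 = 280; y0_6 = 32; x_7 = 296; y_7 = 120; r_7 = 24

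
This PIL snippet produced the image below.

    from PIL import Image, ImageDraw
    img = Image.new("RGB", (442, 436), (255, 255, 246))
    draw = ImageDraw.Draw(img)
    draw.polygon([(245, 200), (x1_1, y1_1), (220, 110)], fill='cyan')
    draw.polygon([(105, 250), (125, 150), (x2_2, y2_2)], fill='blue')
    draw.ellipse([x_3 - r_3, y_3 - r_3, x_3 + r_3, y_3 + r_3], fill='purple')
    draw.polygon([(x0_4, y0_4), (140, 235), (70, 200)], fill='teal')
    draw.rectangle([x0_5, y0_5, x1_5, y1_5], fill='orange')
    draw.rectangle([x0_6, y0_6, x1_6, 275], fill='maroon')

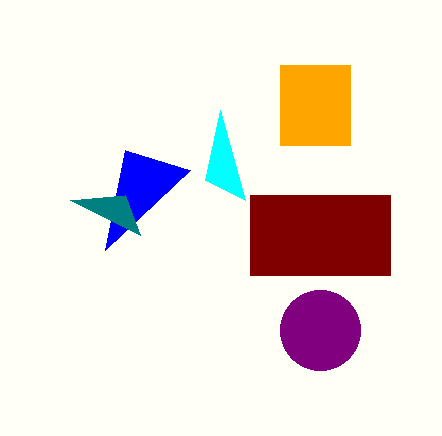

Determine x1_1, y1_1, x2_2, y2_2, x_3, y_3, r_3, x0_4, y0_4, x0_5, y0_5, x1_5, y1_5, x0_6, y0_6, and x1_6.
x1_1 = 205, y1_1 = 180, x2_2 = 190, y2_2 = 170, x_3 = 320, y_3 = 330, r_3 = 40, x0_4 = 125, y0_4 = 195, x0_5 = 280, y0_5 = 65, x1_5 = 350, y1_5 = 145, x0_6 = 250, y0_6 = 195, x1_6 = 390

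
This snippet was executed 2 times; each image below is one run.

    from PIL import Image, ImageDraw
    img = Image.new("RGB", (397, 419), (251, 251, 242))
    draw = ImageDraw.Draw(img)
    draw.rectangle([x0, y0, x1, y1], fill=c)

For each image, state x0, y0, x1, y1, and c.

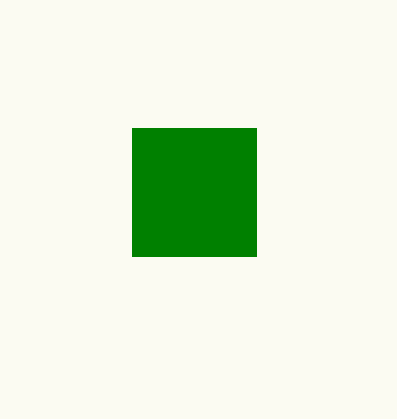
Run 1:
x0 = 132, y0 = 128, x1 = 256, y1 = 256, c = 'green'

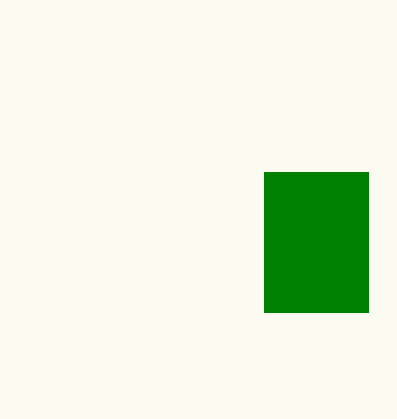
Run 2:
x0 = 264; y0 = 172; x1 = 368; y1 = 312; c = 'green'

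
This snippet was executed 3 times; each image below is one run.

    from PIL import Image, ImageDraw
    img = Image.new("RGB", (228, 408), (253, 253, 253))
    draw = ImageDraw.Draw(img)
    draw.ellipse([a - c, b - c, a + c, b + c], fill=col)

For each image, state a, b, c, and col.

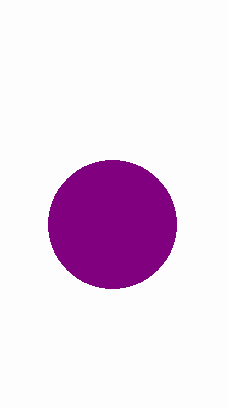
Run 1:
a = 112, b = 224, c = 64, col = 'purple'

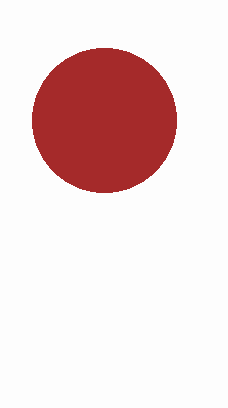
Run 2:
a = 104, b = 120, c = 72, col = 'brown'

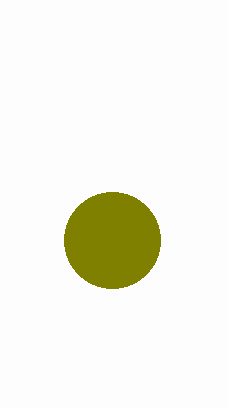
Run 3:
a = 112
b = 240
c = 48
col = 'olive'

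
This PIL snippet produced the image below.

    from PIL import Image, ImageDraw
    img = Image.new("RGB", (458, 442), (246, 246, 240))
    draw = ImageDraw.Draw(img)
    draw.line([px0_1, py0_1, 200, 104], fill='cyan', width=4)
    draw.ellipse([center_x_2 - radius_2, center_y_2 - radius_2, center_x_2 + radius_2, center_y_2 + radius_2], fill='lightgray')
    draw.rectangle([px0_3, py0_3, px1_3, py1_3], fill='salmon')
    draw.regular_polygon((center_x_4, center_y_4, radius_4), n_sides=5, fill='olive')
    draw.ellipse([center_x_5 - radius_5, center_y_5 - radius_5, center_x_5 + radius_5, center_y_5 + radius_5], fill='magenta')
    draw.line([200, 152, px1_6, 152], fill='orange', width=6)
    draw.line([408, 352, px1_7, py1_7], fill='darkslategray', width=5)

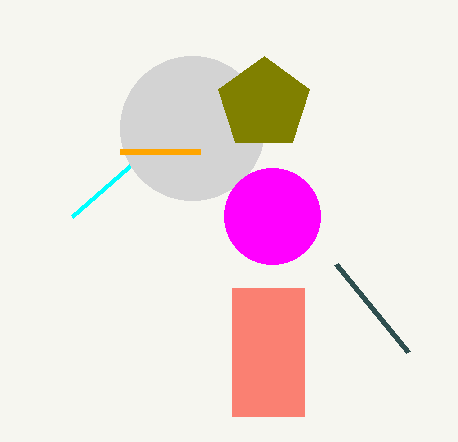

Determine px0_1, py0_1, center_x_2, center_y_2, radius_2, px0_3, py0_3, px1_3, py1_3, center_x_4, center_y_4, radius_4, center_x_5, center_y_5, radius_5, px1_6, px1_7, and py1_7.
px0_1 = 72
py0_1 = 216
center_x_2 = 192
center_y_2 = 128
radius_2 = 72
px0_3 = 232
py0_3 = 288
px1_3 = 304
py1_3 = 416
center_x_4 = 264
center_y_4 = 104
radius_4 = 48
center_x_5 = 272
center_y_5 = 216
radius_5 = 48
px1_6 = 120
px1_7 = 336
py1_7 = 264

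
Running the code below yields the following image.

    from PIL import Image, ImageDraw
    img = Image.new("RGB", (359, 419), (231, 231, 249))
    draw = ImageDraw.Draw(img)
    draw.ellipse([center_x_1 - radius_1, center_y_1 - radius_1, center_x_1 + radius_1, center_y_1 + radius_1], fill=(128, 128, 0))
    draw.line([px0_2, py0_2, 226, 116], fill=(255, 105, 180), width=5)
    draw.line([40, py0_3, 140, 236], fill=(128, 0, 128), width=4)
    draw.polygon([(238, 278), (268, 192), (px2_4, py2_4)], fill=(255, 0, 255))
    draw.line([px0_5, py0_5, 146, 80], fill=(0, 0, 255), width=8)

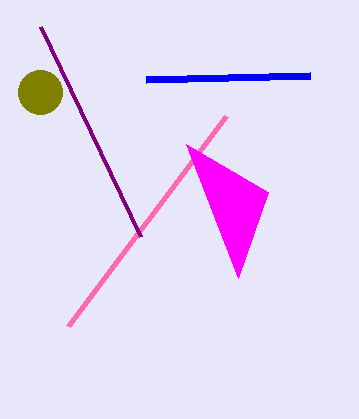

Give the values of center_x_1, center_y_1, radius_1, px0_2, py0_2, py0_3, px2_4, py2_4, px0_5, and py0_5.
center_x_1 = 40, center_y_1 = 92, radius_1 = 22, px0_2 = 68, py0_2 = 326, py0_3 = 26, px2_4 = 186, py2_4 = 144, px0_5 = 310, py0_5 = 76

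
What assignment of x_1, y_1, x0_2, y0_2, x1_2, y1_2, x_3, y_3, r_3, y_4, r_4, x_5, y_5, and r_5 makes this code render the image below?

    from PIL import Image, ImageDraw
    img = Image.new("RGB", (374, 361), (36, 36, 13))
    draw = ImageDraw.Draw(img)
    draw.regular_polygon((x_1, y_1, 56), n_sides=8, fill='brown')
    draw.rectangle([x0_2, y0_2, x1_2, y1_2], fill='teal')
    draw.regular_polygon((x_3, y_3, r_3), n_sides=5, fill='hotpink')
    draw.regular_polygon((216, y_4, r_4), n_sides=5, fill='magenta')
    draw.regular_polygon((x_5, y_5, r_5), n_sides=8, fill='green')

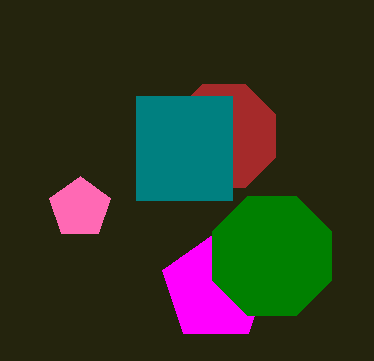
x_1 = 224
y_1 = 136
x0_2 = 136
y0_2 = 96
x1_2 = 232
y1_2 = 200
x_3 = 80
y_3 = 208
r_3 = 32
y_4 = 288
r_4 = 56
x_5 = 272
y_5 = 256
r_5 = 64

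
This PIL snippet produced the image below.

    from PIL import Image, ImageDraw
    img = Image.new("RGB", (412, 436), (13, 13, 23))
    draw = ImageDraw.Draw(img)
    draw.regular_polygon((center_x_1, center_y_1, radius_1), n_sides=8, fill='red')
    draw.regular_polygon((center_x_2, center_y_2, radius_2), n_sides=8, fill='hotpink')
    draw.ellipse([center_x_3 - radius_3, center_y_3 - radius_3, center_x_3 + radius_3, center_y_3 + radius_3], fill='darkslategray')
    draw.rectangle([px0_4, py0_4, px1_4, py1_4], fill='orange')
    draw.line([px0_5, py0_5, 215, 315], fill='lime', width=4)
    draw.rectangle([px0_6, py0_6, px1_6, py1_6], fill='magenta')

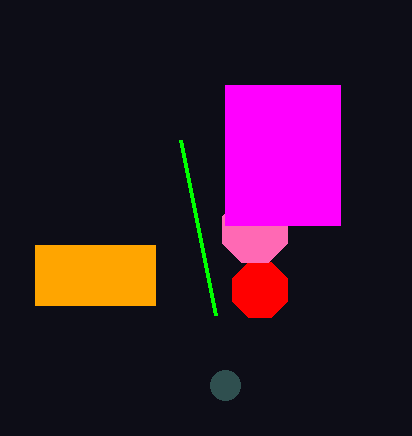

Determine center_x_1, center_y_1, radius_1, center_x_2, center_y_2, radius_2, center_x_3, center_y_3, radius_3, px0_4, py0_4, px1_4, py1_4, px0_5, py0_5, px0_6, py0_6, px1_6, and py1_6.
center_x_1 = 260, center_y_1 = 290, radius_1 = 30, center_x_2 = 255, center_y_2 = 230, radius_2 = 35, center_x_3 = 225, center_y_3 = 385, radius_3 = 15, px0_4 = 35, py0_4 = 245, px1_4 = 155, py1_4 = 305, px0_5 = 180, py0_5 = 140, px0_6 = 225, py0_6 = 85, px1_6 = 340, py1_6 = 225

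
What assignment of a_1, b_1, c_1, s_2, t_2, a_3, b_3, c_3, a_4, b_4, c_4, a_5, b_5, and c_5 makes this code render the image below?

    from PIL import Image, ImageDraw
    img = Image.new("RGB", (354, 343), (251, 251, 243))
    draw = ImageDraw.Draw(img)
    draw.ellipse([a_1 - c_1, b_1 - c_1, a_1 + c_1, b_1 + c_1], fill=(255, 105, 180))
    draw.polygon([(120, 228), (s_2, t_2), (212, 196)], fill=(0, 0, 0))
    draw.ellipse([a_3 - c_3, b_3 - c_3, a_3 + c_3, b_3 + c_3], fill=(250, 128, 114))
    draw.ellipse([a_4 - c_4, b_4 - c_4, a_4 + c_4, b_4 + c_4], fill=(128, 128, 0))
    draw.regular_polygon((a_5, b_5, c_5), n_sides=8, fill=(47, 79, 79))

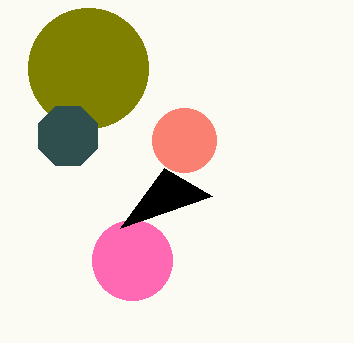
a_1 = 132; b_1 = 260; c_1 = 40; s_2 = 164; t_2 = 168; a_3 = 184; b_3 = 140; c_3 = 32; a_4 = 88; b_4 = 68; c_4 = 60; a_5 = 68; b_5 = 136; c_5 = 32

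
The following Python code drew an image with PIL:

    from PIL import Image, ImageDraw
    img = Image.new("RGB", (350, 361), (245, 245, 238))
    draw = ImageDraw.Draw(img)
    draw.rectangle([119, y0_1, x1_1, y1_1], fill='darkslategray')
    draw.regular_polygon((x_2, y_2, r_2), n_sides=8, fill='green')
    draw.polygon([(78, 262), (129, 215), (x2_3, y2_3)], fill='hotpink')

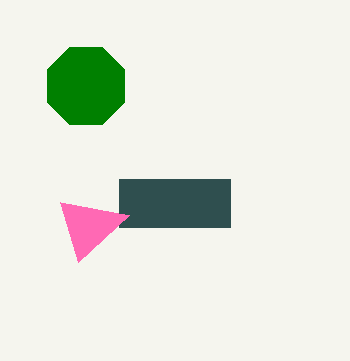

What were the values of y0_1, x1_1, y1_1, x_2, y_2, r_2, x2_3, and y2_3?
y0_1 = 179; x1_1 = 230; y1_1 = 227; x_2 = 86; y_2 = 86; r_2 = 42; x2_3 = 60; y2_3 = 202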